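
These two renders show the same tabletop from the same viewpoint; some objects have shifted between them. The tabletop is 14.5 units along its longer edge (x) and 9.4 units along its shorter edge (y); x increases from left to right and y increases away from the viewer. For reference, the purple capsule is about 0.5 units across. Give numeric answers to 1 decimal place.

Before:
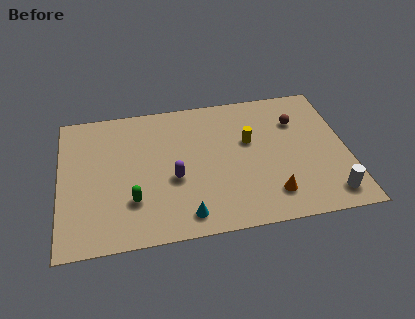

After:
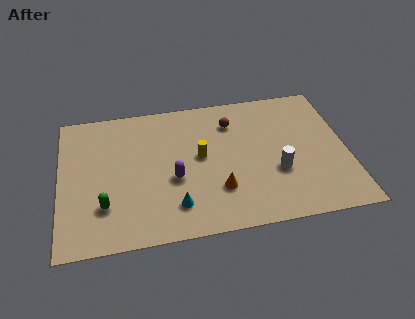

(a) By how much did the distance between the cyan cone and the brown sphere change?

-1.9

Before: roughly 8.0 units apart; after: 6.1. That's 1.9 units closer together.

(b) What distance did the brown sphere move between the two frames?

3.3

The brown sphere was near (12.1, 6.7) before and (8.8, 7.2) after, so it travelled √(3.3² + 0.5²) ≈ 3.3 units.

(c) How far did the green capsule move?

1.4

The green capsule was near (3.6, 2.7) before and (2.2, 2.6) after, so it travelled √(1.4² + 0.1²) ≈ 1.4 units.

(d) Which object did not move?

the purple capsule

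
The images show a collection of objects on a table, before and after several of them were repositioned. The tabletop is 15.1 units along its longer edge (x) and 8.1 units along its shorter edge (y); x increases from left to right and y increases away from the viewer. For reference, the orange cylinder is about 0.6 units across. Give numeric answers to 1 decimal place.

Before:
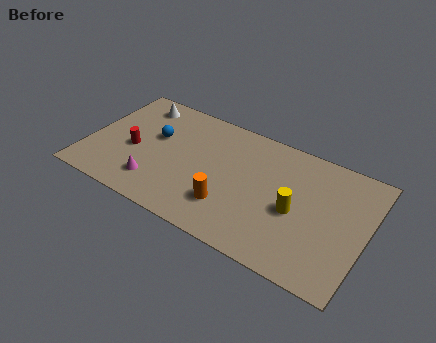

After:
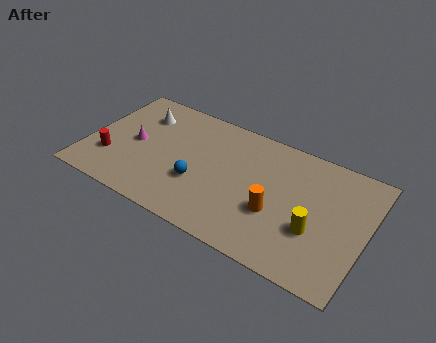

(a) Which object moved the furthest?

the blue sphere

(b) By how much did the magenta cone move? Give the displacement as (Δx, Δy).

(-1.5, 2.2)

From the two frames, the magenta cone sits at roughly (4.0, 1.8) before and (2.5, 4.0) after.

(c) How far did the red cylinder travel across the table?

1.6

The red cylinder moved from about (2.5, 3.5) to (1.4, 2.4), a distance of √(1.1² + 1.1²) ≈ 1.6.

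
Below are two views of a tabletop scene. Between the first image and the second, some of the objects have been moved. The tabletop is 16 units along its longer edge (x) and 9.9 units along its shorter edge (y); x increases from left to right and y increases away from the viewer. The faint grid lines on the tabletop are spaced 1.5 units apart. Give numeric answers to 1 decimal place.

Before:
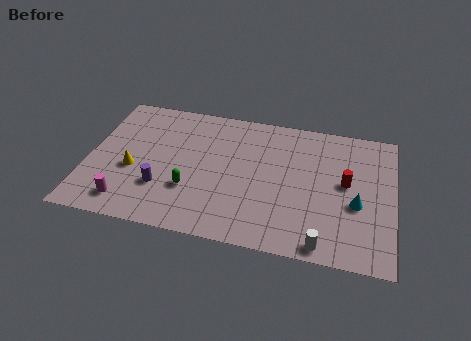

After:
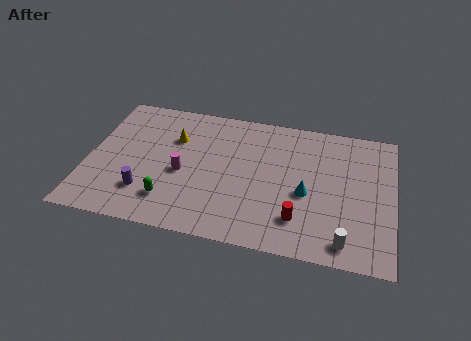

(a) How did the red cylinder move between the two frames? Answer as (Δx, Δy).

(-2.3, -3.1)

From the two frames, the red cylinder sits at roughly (13.5, 5.4) before and (11.2, 2.3) after.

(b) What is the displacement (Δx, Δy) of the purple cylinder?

(-0.8, -0.5)

The purple cylinder was at about (4.0, 3.0) and moved to about (3.2, 2.5).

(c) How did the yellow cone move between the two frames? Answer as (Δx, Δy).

(2.0, 2.8)

From the two frames, the yellow cone sits at roughly (2.4, 4.0) before and (4.4, 6.8) after.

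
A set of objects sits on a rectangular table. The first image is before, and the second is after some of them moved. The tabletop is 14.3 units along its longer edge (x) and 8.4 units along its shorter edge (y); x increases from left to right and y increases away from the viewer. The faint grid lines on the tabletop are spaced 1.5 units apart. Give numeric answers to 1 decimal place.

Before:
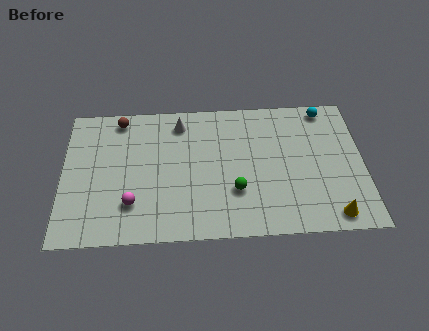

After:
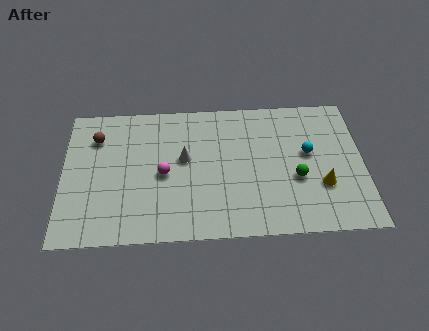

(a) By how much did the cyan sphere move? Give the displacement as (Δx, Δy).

(-0.9, -2.7)

The cyan sphere was at about (12.6, 7.5) and moved to about (11.7, 4.8).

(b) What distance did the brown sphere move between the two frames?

1.6

From (2.7, 7.4) to (1.6, 6.3), the brown sphere covered √(1.1² + 1.1²) ≈ 1.6 units.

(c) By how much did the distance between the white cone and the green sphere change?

+0.5

Before: roughly 5.0 units apart; after: 5.5. That's 0.5 units further apart.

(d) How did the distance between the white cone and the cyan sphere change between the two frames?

-1.1

The distance was about 7.0 in the first image and 5.9 in the second, so they moved 1.1 units closer together.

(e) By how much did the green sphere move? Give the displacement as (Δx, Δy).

(2.9, 0.6)

From the two frames, the green sphere sits at roughly (8.2, 2.7) before and (11.1, 3.3) after.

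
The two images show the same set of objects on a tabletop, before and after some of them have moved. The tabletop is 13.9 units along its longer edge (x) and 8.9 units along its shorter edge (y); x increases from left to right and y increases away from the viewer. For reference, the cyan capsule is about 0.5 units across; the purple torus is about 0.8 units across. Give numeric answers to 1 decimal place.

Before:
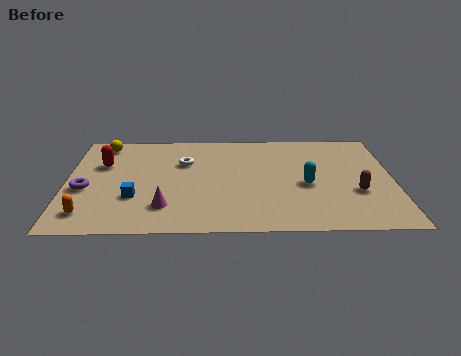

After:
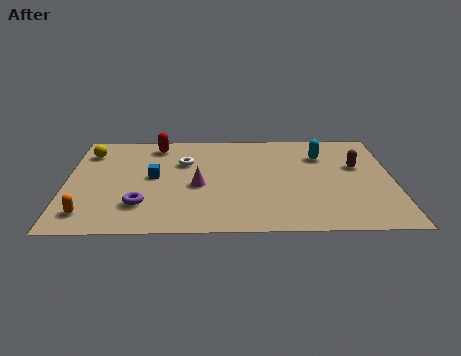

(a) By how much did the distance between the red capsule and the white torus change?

-1.5

Before: roughly 3.5 units apart; after: 2.0. That's 1.5 units closer together.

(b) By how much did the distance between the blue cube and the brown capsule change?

-0.7

Before: roughly 9.4 units apart; after: 8.7. That's 0.7 units closer together.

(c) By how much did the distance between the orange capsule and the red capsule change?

+2.3

The distance was about 4.3 in the first image and 6.6 in the second, so they moved 2.3 units further apart.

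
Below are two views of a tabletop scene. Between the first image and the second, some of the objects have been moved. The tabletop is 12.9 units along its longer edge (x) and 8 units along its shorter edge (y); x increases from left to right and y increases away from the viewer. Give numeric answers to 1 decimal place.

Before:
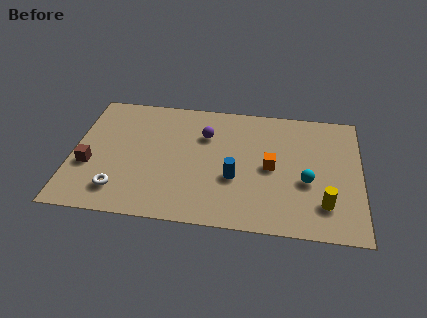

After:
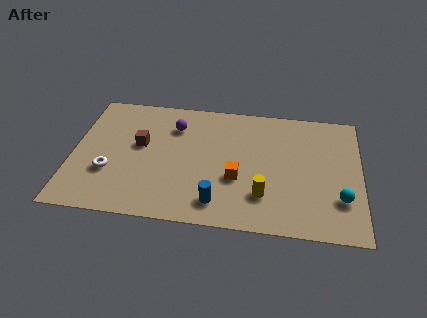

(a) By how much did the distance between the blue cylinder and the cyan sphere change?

+2.3

Before: roughly 3.2 units apart; after: 5.5. That's 2.3 units further apart.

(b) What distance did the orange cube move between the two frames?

1.7

From (8.9, 3.9) to (7.4, 3.0), the orange cube covered √(1.5² + 0.9²) ≈ 1.7 units.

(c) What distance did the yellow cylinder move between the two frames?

2.7

The yellow cylinder moved from about (11.3, 1.9) to (8.6, 2.1), a distance of √(2.7² + 0.2²) ≈ 2.7.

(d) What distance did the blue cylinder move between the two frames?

1.7

The blue cylinder moved from about (7.3, 3.0) to (6.6, 1.4), a distance of √(0.7² + 1.6²) ≈ 1.7.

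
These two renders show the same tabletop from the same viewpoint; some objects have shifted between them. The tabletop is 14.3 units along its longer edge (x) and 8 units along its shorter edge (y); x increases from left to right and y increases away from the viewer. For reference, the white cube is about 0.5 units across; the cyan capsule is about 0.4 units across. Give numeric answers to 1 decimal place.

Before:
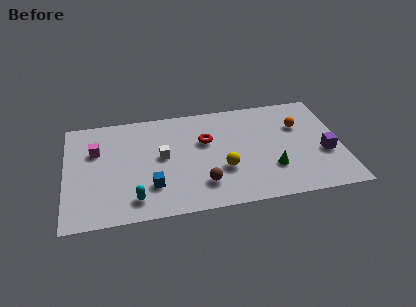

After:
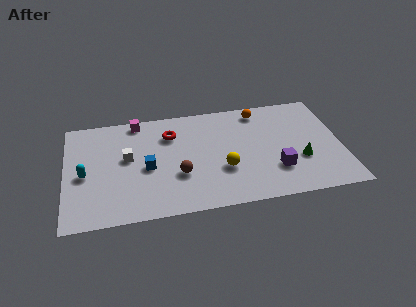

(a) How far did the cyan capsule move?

3.3

From (3.5, 1.4) to (1.0, 3.6), the cyan capsule covered √(2.5² + 2.2²) ≈ 3.3 units.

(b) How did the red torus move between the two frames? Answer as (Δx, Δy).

(-1.8, 0.8)

The red torus was at about (7.3, 5.1) and moved to about (5.5, 5.9).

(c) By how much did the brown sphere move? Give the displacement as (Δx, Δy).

(-1.2, 0.9)

From the two frames, the brown sphere sits at roughly (7.0, 1.9) before and (5.8, 2.8) after.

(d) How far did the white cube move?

1.8

From (5.0, 4.3) to (3.2, 4.5), the white cube covered √(1.8² + 0.2²) ≈ 1.8 units.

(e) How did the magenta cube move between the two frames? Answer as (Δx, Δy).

(2.2, 1.9)

The magenta cube started near (1.6, 5.3) and ended near (3.8, 7.2).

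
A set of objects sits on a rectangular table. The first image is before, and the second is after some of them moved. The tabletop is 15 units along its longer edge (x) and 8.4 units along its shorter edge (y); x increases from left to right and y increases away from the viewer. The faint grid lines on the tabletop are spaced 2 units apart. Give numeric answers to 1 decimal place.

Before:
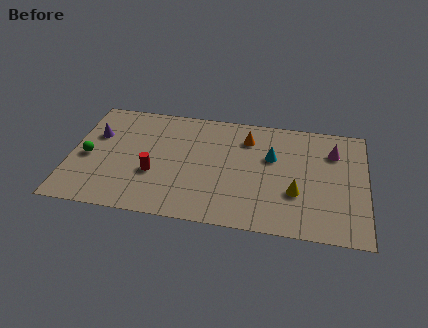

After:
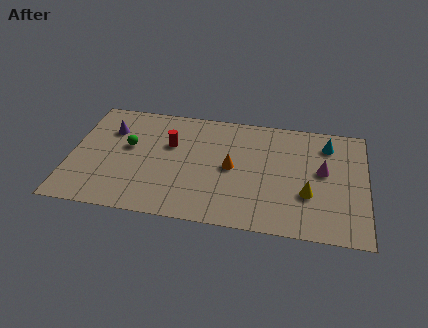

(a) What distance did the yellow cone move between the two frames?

0.6

From (11.5, 2.9) to (12.1, 2.9), the yellow cone covered √(0.6² + 0.0²) ≈ 0.6 units.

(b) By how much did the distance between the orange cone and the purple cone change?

-1.2

The distance was about 7.8 in the first image and 6.6 in the second, so they moved 1.2 units closer together.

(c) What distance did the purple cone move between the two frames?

0.9

The purple cone moved from about (1.2, 5.5) to (1.9, 6.0), a distance of √(0.7² + 0.5²) ≈ 0.9.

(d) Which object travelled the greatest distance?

the cyan cone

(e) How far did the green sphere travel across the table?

2.3

The green sphere was near (0.9, 3.8) before and (2.9, 4.9) after, so it travelled √(2.0² + 1.1²) ≈ 2.3 units.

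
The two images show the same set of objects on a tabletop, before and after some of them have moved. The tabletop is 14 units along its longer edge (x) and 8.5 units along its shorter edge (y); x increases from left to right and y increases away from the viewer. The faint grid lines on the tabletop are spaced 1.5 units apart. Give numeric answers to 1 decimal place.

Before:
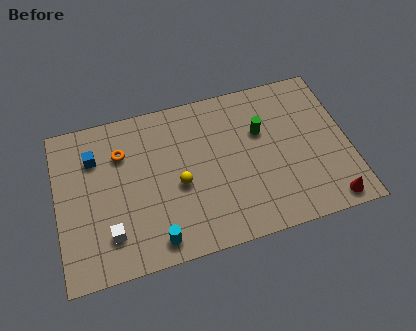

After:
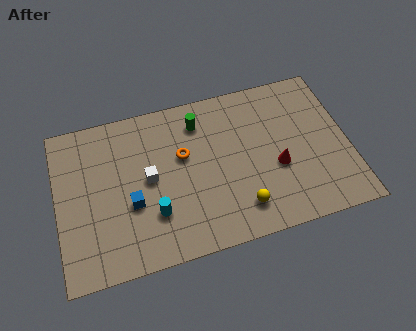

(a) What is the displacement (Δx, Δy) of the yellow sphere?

(2.8, -2.0)

The yellow sphere started near (5.8, 3.7) and ended near (8.6, 1.7).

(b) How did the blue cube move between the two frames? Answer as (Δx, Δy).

(1.6, -2.9)

From the two frames, the blue cube sits at roughly (1.9, 6.2) before and (3.5, 3.3) after.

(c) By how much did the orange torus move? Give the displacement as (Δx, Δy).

(2.9, -0.9)

The orange torus was at about (3.2, 6.1) and moved to about (6.1, 5.2).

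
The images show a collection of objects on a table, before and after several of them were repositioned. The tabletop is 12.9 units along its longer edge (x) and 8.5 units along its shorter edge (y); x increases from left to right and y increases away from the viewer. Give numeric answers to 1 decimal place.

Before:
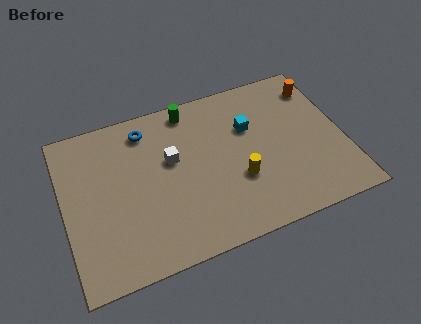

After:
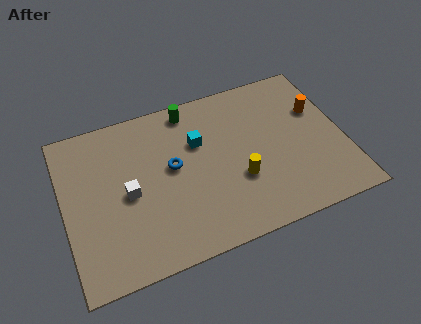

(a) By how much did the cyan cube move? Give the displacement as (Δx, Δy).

(-2.4, 0.0)

The cyan cube started near (8.7, 5.6) and ended near (6.3, 5.6).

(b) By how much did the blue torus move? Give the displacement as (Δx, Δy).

(1.0, -2.4)

From the two frames, the blue torus sits at roughly (4.0, 7.1) before and (5.0, 4.7) after.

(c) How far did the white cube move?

2.4

The white cube moved from about (5.0, 5.1) to (2.9, 4.0), a distance of √(2.1² + 1.1²) ≈ 2.4.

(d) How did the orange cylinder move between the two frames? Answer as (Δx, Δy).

(-0.2, -1.3)

The orange cylinder started near (12.1, 6.8) and ended near (11.9, 5.5).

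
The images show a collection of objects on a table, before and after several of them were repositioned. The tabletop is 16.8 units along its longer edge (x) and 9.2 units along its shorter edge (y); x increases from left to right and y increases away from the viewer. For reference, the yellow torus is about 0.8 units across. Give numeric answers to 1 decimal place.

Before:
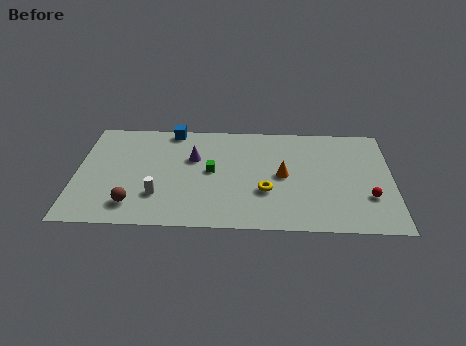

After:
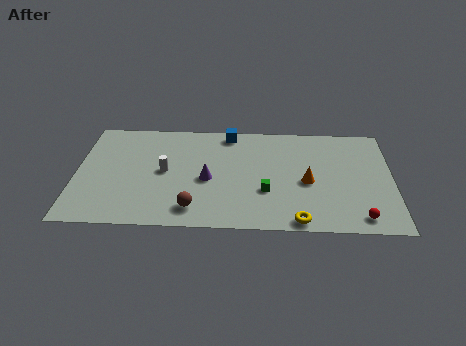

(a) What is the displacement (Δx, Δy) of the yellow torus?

(1.7, -2.4)

From the two frames, the yellow torus sits at roughly (10.1, 3.2) before and (11.8, 0.8) after.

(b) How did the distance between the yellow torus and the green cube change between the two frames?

-0.4

Before: roughly 3.3 units apart; after: 2.9. That's 0.4 units closer together.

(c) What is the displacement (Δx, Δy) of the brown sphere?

(3.2, -0.2)

From the two frames, the brown sphere sits at roughly (3.1, 1.8) before and (6.3, 1.6) after.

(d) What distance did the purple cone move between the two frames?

2.0

From (6.2, 5.9) to (7.0, 4.1), the purple cone covered √(0.8² + 1.8²) ≈ 2.0 units.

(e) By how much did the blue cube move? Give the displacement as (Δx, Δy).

(3.1, -0.2)

The blue cube started near (5.0, 8.4) and ended near (8.1, 8.2).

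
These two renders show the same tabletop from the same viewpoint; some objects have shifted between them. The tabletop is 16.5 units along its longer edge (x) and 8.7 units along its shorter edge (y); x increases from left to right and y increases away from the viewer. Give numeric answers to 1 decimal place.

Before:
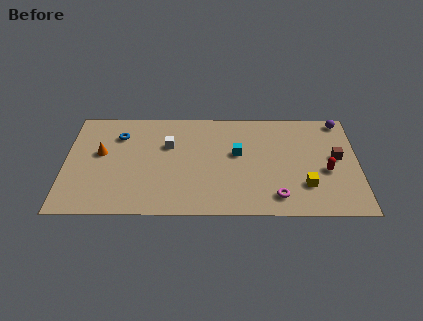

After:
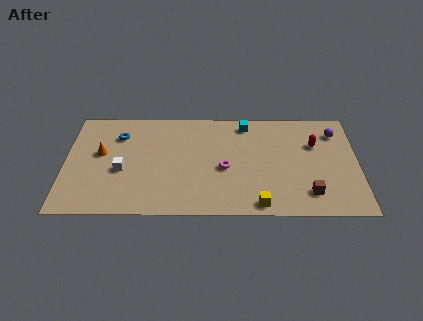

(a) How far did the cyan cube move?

2.5

The cyan cube was near (9.7, 5.0) before and (10.2, 7.5) after, so it travelled √(0.5² + 2.5²) ≈ 2.5 units.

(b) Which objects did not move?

the orange cone and the blue torus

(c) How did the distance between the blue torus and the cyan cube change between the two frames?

+0.4

Before: roughly 6.9 units apart; after: 7.3. That's 0.4 units further apart.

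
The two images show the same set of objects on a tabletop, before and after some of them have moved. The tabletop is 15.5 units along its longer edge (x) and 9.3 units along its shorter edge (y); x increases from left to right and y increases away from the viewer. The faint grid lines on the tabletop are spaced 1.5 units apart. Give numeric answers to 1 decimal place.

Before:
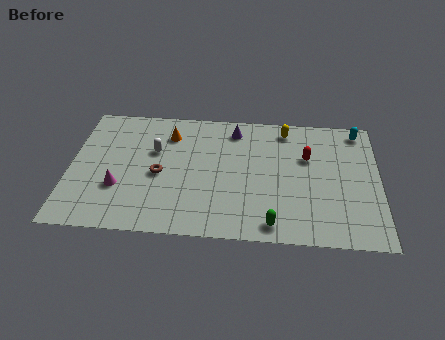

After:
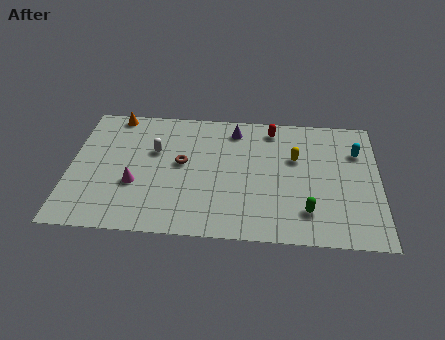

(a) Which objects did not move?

the purple cone and the white capsule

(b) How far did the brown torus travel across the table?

1.4

The brown torus moved from about (4.5, 4.2) to (5.6, 5.1), a distance of √(1.1² + 0.9²) ≈ 1.4.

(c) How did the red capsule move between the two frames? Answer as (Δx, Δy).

(-1.8, 2.0)

From the two frames, the red capsule sits at roughly (11.9, 6.0) before and (10.1, 8.0) after.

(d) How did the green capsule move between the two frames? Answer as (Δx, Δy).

(1.7, 1.0)

From the two frames, the green capsule sits at roughly (10.2, 1.1) before and (11.9, 2.1) after.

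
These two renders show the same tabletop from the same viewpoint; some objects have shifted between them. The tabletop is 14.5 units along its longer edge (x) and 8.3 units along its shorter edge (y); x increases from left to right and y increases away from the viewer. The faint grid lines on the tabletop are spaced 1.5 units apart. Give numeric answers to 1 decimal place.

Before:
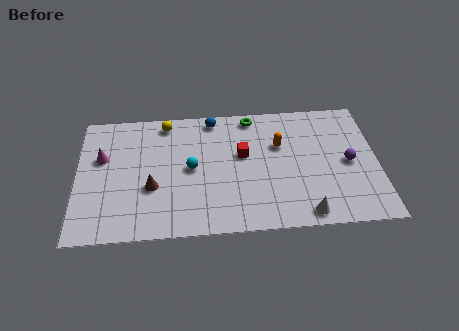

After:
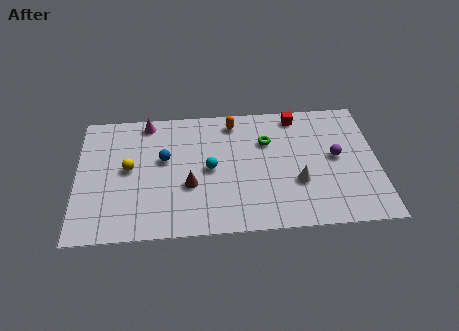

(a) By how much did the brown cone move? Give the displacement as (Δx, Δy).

(1.8, 0.0)

The brown cone was at about (3.6, 3.1) and moved to about (5.4, 3.1).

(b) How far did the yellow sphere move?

3.4

From (4.3, 7.3) to (2.5, 4.4), the yellow sphere covered √(1.8² + 2.9²) ≈ 3.4 units.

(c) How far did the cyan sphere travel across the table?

0.9

From (5.5, 4.2) to (6.4, 4.1), the cyan sphere covered √(0.9² + 0.1²) ≈ 0.9 units.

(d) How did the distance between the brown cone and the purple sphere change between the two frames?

-2.3

Before: roughly 9.5 units apart; after: 7.2. That's 2.3 units closer together.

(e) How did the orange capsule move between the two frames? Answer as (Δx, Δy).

(-2.2, 1.7)

From the two frames, the orange capsule sits at roughly (9.8, 5.4) before and (7.6, 7.1) after.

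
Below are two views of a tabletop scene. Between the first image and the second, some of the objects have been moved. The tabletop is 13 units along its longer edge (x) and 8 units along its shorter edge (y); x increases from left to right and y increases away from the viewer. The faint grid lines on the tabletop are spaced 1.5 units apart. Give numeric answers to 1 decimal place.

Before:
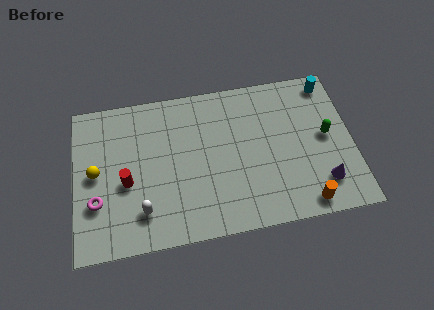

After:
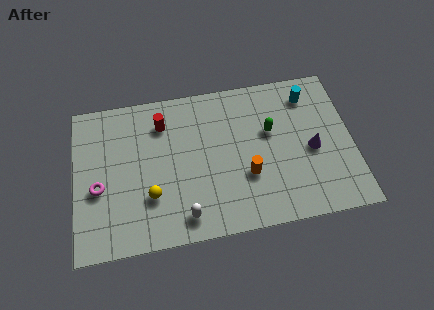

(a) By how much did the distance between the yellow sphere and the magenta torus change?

+1.0

The distance was about 1.5 in the first image and 2.5 in the second, so they moved 1.0 units further apart.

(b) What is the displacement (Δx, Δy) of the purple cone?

(-0.4, 1.8)

The purple cone was at about (11.5, 1.8) and moved to about (11.1, 3.6).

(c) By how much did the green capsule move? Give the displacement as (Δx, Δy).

(-2.6, 0.7)

The green capsule was at about (11.8, 4.2) and moved to about (9.2, 4.9).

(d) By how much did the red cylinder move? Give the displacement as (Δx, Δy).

(1.8, 2.8)

The red cylinder started near (2.4, 3.4) and ended near (4.2, 6.2).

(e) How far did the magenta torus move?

0.7

The magenta torus was near (1.0, 2.6) before and (1.1, 3.3) after, so it travelled √(0.1² + 0.7²) ≈ 0.7 units.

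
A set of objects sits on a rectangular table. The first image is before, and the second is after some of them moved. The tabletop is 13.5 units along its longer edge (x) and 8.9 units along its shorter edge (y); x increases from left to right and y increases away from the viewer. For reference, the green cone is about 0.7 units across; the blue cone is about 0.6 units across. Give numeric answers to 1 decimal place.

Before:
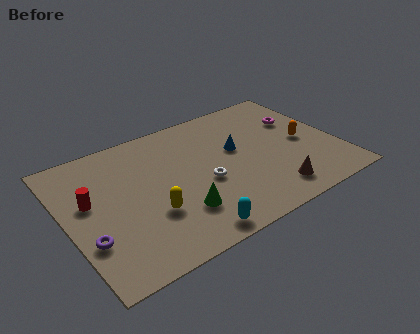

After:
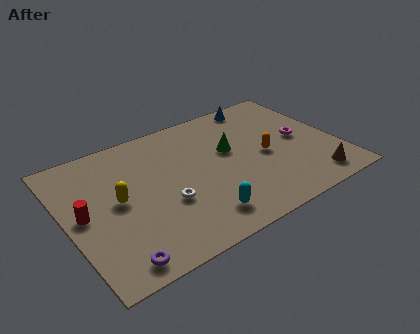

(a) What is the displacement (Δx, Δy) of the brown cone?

(2.1, -0.2)

The brown cone started near (9.7, 1.5) and ended near (11.8, 1.3).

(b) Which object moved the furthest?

the green cone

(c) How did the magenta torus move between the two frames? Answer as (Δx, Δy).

(-0.2, -1.4)

The magenta torus started near (12.0, 5.9) and ended near (11.8, 4.5).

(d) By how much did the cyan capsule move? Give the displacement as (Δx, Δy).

(0.7, 0.7)

The cyan capsule started near (5.4, 0.9) and ended near (6.1, 1.6).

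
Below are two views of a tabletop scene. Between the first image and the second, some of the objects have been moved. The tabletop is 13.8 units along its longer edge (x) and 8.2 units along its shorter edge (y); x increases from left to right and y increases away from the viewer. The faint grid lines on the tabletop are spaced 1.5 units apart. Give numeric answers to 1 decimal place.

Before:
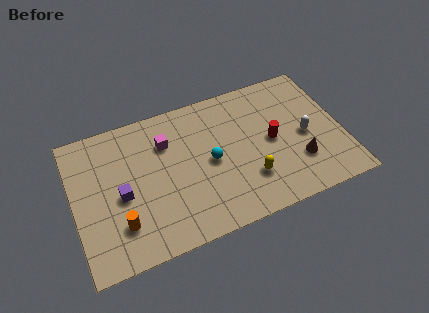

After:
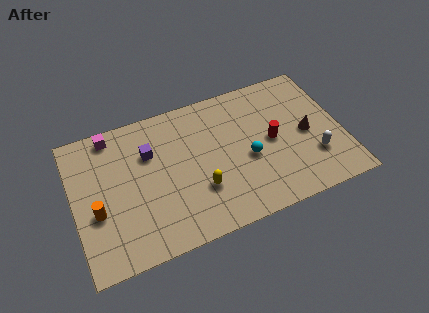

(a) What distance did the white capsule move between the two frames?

1.4

The white capsule was near (11.9, 3.8) before and (12.2, 2.4) after, so it travelled √(0.3² + 1.4²) ≈ 1.4 units.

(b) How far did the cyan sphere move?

2.0

From (7.0, 4.0) to (8.9, 3.5), the cyan sphere covered √(1.9² + 0.5²) ≈ 2.0 units.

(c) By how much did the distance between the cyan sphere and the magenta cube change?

+4.9

Before: roughly 2.8 units apart; after: 7.7. That's 4.9 units further apart.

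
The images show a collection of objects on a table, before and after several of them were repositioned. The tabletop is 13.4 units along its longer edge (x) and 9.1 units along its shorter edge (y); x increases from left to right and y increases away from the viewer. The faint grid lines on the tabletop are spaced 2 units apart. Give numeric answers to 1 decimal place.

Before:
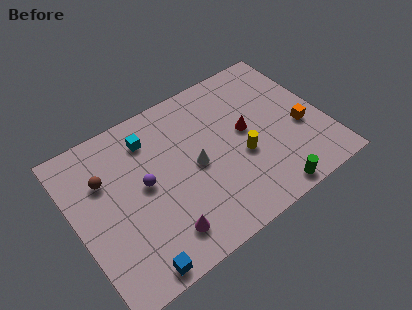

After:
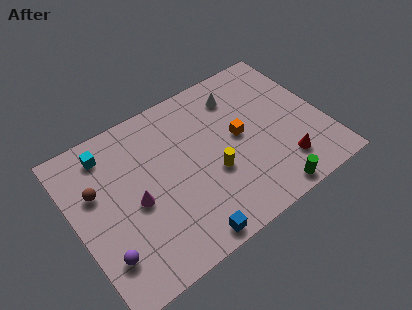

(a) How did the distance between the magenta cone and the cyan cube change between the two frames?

-1.9

The distance was about 5.5 in the first image and 3.6 in the second, so they moved 1.9 units closer together.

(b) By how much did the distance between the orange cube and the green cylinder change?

+0.4

They were about 3.7 units apart before and 4.1 after — 0.4 units further apart.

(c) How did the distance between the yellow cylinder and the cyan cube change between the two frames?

+0.8

The distance was about 5.7 in the first image and 6.5 in the second, so they moved 0.8 units further apart.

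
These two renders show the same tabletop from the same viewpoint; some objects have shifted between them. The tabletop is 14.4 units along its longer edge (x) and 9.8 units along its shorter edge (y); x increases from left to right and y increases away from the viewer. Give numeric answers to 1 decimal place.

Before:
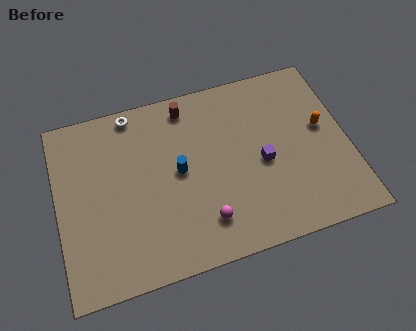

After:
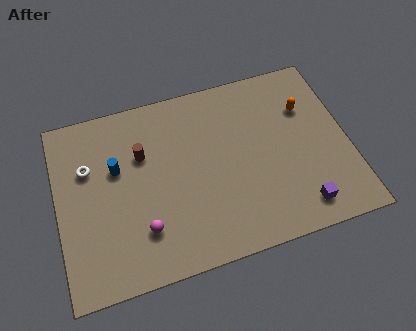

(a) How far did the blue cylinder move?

3.2

The blue cylinder was near (6.0, 5.1) before and (3.0, 6.1) after, so it travelled √(3.0² + 1.0²) ≈ 3.2 units.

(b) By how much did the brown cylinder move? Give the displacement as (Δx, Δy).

(-2.4, -2.0)

The brown cylinder started near (6.7, 8.5) and ended near (4.3, 6.5).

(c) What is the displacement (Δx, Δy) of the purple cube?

(1.6, -2.9)

The purple cube started near (10.1, 4.4) and ended near (11.7, 1.5).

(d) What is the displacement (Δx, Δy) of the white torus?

(-2.4, -2.4)

The white torus started near (4.0, 8.9) and ended near (1.6, 6.5).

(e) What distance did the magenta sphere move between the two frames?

3.0

From (7.0, 2.1) to (4.0, 2.5), the magenta sphere covered √(3.0² + 0.4²) ≈ 3.0 units.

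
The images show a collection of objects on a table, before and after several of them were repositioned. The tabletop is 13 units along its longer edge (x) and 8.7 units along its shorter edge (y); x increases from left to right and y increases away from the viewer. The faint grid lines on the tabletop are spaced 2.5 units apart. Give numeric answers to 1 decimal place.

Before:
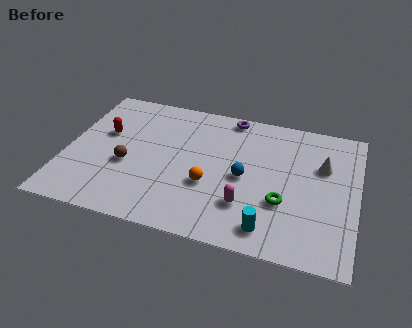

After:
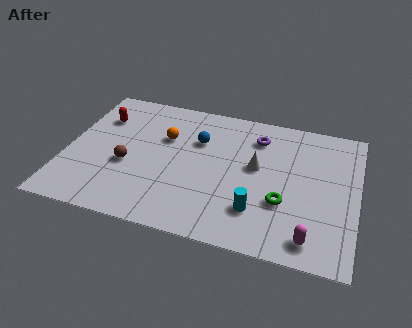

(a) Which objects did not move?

the green torus and the brown sphere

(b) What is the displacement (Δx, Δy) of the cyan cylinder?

(-0.6, 0.9)

The cyan cylinder was at about (9.3, 1.3) and moved to about (8.7, 2.2).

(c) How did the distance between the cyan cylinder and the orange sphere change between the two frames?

+2.2

They were about 3.4 units apart before and 5.6 after — 2.2 units further apart.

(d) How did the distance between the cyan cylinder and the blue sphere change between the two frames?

+1.6

The distance was about 3.1 in the first image and 4.7 in the second, so they moved 1.6 units further apart.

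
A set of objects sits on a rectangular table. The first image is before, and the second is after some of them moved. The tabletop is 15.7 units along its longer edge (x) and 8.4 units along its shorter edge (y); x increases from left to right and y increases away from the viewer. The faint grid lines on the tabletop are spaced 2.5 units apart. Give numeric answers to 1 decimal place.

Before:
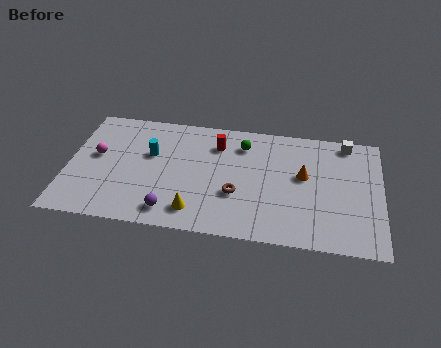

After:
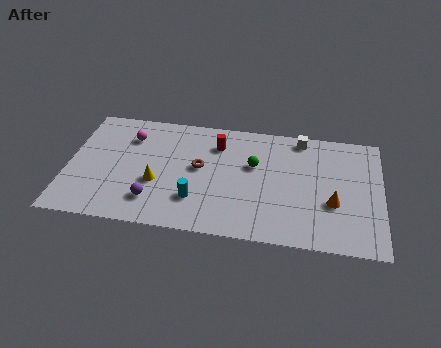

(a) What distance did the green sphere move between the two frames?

1.5

From (8.7, 6.6) to (9.3, 5.2), the green sphere covered √(0.6² + 1.4²) ≈ 1.5 units.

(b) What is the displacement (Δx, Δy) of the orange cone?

(1.5, -1.7)

The orange cone started near (11.8, 4.8) and ended near (13.3, 3.1).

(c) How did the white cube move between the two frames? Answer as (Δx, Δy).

(-2.3, 0.0)

The white cube was at about (13.9, 7.5) and moved to about (11.6, 7.5).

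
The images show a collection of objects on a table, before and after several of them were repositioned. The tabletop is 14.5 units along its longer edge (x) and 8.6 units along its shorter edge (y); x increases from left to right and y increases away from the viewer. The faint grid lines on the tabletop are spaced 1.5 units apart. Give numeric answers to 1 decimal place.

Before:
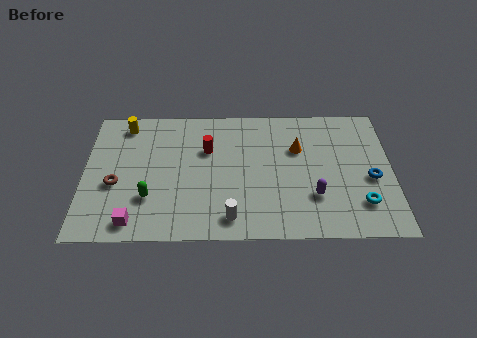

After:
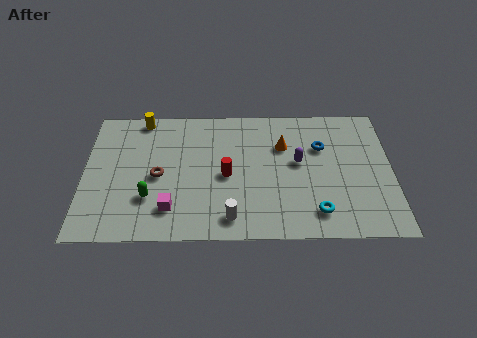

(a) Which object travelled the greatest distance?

the blue torus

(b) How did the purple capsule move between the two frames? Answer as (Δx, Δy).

(-0.7, 2.2)

The purple capsule started near (10.8, 2.6) and ended near (10.1, 4.8).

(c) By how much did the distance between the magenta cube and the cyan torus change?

-3.8

Before: roughly 10.6 units apart; after: 6.8. That's 3.8 units closer together.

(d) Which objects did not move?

the green capsule and the white cylinder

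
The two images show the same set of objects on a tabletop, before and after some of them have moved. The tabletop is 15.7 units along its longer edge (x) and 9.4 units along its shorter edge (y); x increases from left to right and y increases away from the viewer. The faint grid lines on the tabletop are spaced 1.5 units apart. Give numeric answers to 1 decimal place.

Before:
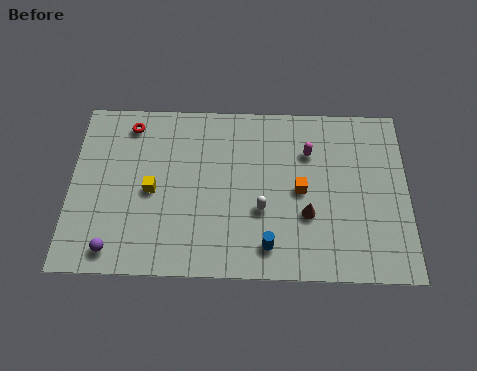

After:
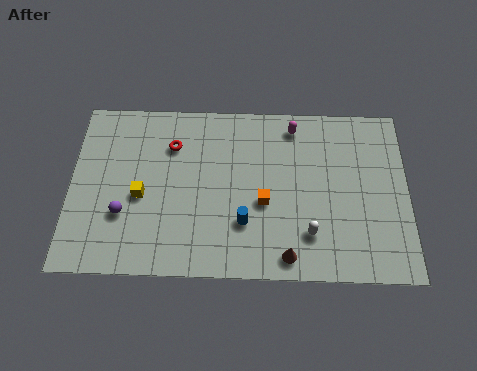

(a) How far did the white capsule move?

2.5

From (8.9, 3.5) to (11.1, 2.3), the white capsule covered √(2.2² + 1.2²) ≈ 2.5 units.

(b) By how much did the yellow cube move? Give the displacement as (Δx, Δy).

(-0.5, -0.3)

The yellow cube started near (3.8, 4.4) and ended near (3.3, 4.1).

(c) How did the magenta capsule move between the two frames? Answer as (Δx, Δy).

(-0.7, 1.4)

From the two frames, the magenta capsule sits at roughly (11.1, 6.7) before and (10.4, 8.1) after.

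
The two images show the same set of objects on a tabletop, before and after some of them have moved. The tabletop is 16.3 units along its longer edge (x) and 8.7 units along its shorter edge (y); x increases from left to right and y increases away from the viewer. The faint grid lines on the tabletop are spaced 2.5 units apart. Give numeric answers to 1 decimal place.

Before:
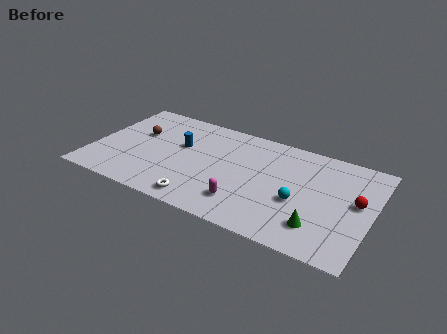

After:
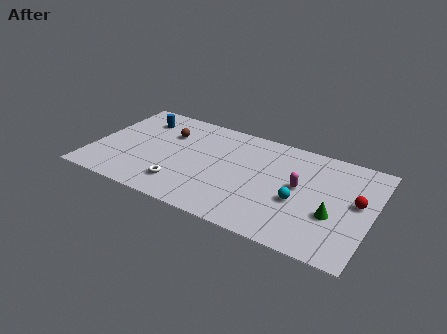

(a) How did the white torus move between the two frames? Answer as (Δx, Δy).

(-1.3, 0.8)

The white torus started near (6.8, 1.1) and ended near (5.5, 1.9).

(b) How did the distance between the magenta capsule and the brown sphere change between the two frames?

+0.5

The distance was about 7.6 in the first image and 8.1 in the second, so they moved 0.5 units further apart.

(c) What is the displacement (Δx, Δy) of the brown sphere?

(1.7, 0.7)

The brown sphere started near (2.4, 5.4) and ended near (4.1, 6.1).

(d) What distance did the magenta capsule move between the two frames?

4.0

The magenta capsule was near (9.2, 2.0) before and (12.1, 4.7) after, so it travelled √(2.9² + 2.7²) ≈ 4.0 units.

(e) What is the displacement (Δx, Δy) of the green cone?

(0.7, 1.2)

The green cone started near (13.5, 2.0) and ended near (14.2, 3.2).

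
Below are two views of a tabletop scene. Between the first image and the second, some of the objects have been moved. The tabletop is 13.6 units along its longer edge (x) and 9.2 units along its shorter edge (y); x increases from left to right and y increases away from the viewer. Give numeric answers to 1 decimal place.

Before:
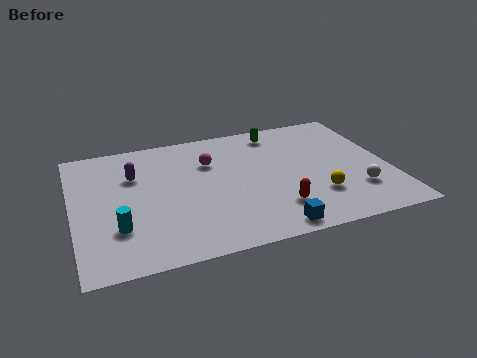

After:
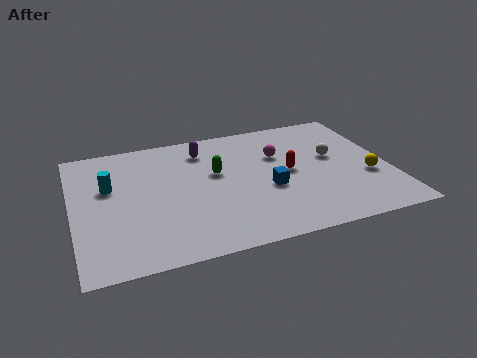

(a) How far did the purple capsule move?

3.3

The purple capsule was near (2.7, 6.3) before and (5.8, 7.4) after, so it travelled √(3.1² + 1.1²) ≈ 3.3 units.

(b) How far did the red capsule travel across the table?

2.6

The red capsule moved from about (8.5, 2.2) to (9.3, 4.7), a distance of √(0.8² + 2.5²) ≈ 2.6.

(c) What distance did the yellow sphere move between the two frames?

2.4

The yellow sphere was near (10.3, 2.6) before and (12.6, 3.4) after, so it travelled √(2.3² + 0.8²) ≈ 2.4 units.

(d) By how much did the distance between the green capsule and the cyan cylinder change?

-4.4

They were about 9.0 units apart before and 4.6 after — 4.4 units closer together.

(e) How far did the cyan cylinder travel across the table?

3.0

From (1.8, 2.7) to (1.6, 5.7), the cyan cylinder covered √(0.2² + 3.0²) ≈ 3.0 units.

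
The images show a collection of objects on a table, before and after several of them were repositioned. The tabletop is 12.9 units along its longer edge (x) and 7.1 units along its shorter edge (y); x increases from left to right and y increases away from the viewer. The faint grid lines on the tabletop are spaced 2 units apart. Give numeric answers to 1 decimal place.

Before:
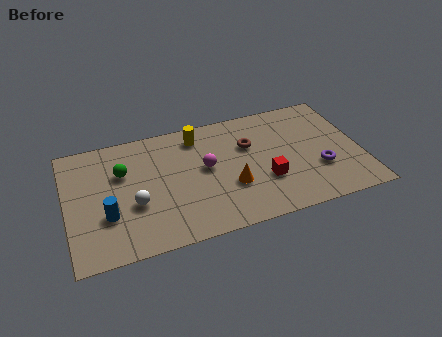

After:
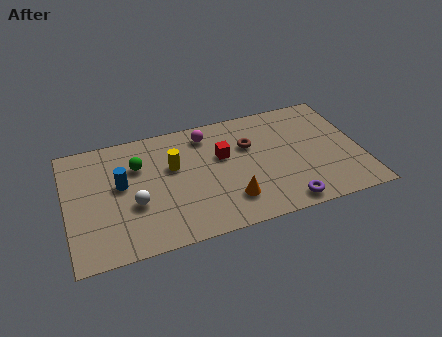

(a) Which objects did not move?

the brown torus and the white sphere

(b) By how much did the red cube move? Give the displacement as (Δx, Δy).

(-1.7, 2.0)

From the two frames, the red cube sits at roughly (8.6, 2.4) before and (6.9, 4.4) after.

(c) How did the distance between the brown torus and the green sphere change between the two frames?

-0.7

The distance was about 5.6 in the first image and 4.9 in the second, so they moved 0.7 units closer together.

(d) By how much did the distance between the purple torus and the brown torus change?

+0.4

They were about 3.7 units apart before and 4.1 after — 0.4 units further apart.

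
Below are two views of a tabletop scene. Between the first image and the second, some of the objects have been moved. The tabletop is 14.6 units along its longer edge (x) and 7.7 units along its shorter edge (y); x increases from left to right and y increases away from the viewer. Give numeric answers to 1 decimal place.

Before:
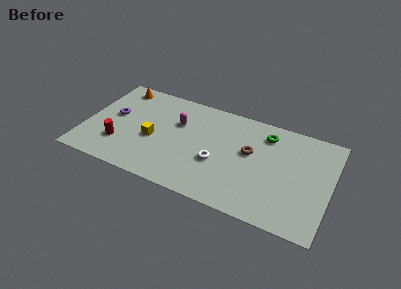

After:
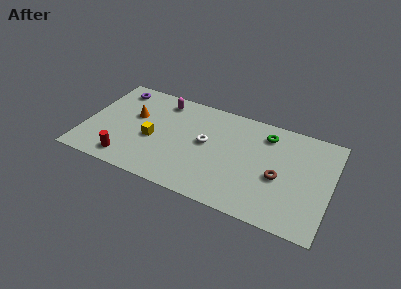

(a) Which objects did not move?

the green torus and the yellow cube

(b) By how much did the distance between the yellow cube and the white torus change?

-0.7

The distance was about 3.9 in the first image and 3.2 in the second, so they moved 0.7 units closer together.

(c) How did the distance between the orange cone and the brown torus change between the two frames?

+0.4

They were about 8.5 units apart before and 8.9 after — 0.4 units further apart.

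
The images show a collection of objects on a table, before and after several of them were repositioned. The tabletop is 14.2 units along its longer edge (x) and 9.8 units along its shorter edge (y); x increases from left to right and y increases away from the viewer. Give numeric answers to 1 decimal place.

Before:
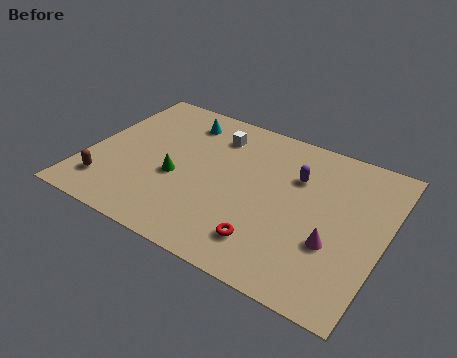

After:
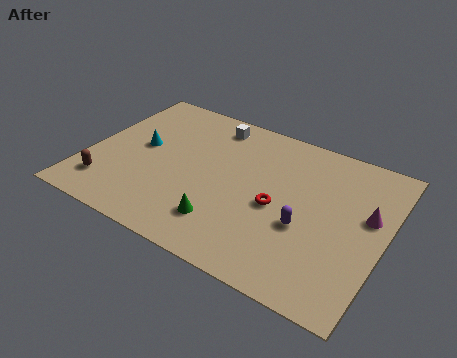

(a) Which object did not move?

the brown capsule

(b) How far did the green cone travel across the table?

3.2

From (4.4, 4.0) to (7.0, 2.2), the green cone covered √(2.6² + 1.8²) ≈ 3.2 units.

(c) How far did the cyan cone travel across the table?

3.1

The cyan cone was near (4.0, 8.0) before and (2.4, 5.3) after, so it travelled √(1.6² + 2.7²) ≈ 3.1 units.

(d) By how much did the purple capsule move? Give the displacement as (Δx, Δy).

(0.8, -2.9)

The purple capsule was at about (9.8, 6.7) and moved to about (10.6, 3.8).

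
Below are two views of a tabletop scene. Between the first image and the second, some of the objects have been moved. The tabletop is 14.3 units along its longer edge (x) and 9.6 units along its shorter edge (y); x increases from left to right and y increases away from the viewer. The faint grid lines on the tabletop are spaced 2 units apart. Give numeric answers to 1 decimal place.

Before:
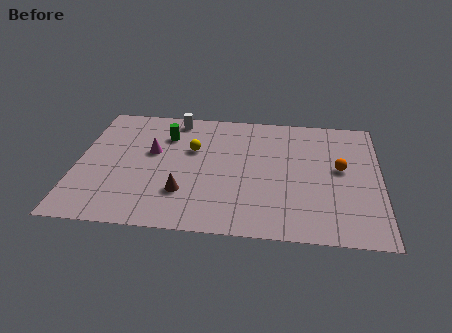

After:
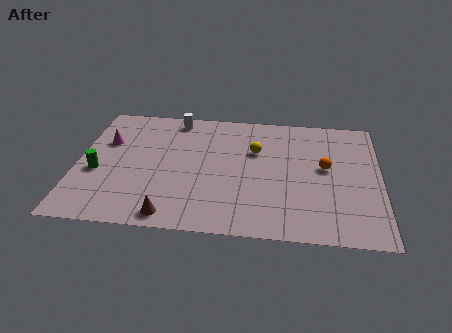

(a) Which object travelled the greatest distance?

the green cylinder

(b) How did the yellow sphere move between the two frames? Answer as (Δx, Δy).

(3.0, 0.2)

The yellow sphere started near (5.4, 6.1) and ended near (8.4, 6.3).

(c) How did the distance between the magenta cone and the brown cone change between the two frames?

+2.8

Before: roughly 3.4 units apart; after: 6.2. That's 2.8 units further apart.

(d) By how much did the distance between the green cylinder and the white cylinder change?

+4.3

Before: roughly 1.5 units apart; after: 5.8. That's 4.3 units further apart.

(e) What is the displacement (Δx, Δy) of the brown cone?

(-0.5, -1.7)

The brown cone was at about (5.1, 2.7) and moved to about (4.6, 1.0).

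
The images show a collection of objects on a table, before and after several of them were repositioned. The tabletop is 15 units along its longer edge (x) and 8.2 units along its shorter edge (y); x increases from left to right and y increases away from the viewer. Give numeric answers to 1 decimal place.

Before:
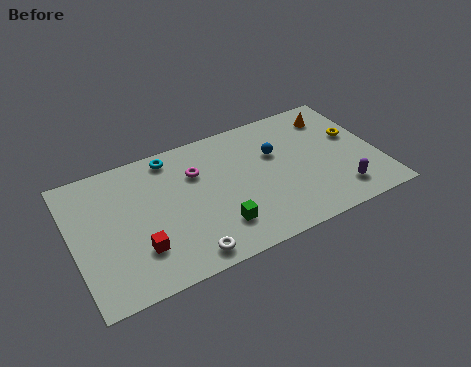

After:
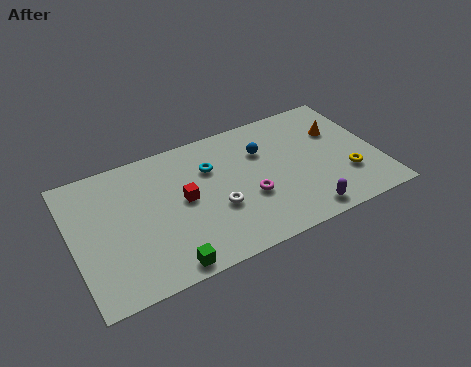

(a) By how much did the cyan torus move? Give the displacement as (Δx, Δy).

(1.8, -1.5)

From the two frames, the cyan torus sits at roughly (5.1, 7.2) before and (6.9, 5.7) after.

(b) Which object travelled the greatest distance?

the magenta torus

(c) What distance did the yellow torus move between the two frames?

2.5

The yellow torus was near (14.0, 4.9) before and (13.3, 2.5) after, so it travelled √(0.7² + 2.4²) ≈ 2.5 units.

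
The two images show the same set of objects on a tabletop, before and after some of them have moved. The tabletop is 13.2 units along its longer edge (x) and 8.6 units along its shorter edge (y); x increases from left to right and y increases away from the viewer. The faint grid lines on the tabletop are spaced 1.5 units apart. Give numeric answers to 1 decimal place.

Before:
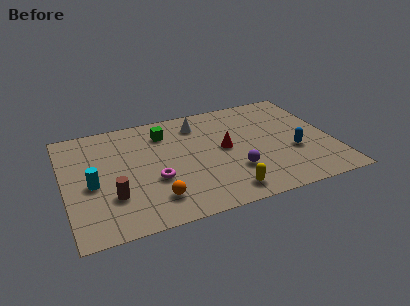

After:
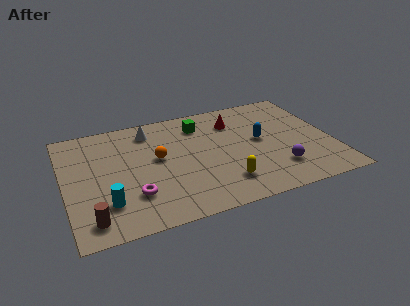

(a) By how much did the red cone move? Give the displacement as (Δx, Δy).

(0.7, 2.0)

The red cone started near (7.9, 4.5) and ended near (8.6, 6.5).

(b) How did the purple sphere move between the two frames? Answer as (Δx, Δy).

(2.1, -0.5)

From the two frames, the purple sphere sits at roughly (8.2, 2.6) before and (10.3, 2.1) after.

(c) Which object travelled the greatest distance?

the orange sphere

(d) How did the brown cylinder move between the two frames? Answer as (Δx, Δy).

(-1.1, -1.3)

The brown cylinder started near (2.2, 2.6) and ended near (1.1, 1.3).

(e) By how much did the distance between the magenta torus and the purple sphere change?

+3.2

Before: roughly 3.9 units apart; after: 7.1. That's 3.2 units further apart.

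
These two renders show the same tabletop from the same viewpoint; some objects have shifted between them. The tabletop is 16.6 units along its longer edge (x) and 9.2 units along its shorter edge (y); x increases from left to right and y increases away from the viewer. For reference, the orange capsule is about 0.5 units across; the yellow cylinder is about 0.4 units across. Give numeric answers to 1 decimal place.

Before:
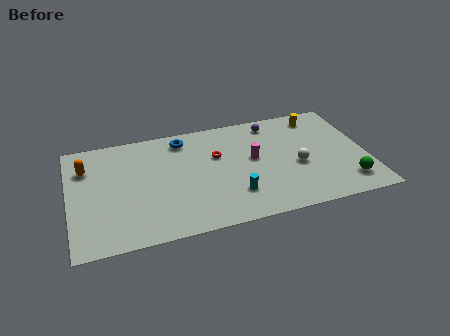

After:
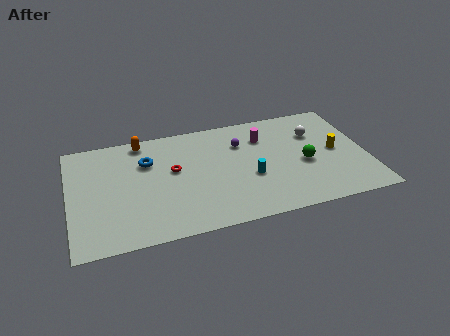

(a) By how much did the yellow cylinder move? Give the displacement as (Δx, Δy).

(0.7, -3.2)

The yellow cylinder was at about (14.2, 7.8) and moved to about (14.9, 4.6).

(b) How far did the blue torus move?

2.5

The blue torus moved from about (6.5, 7.8) to (4.4, 6.4), a distance of √(2.1² + 1.4²) ≈ 2.5.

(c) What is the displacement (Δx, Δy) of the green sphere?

(-2.2, 2.2)

The green sphere was at about (15.3, 1.8) and moved to about (13.1, 4.0).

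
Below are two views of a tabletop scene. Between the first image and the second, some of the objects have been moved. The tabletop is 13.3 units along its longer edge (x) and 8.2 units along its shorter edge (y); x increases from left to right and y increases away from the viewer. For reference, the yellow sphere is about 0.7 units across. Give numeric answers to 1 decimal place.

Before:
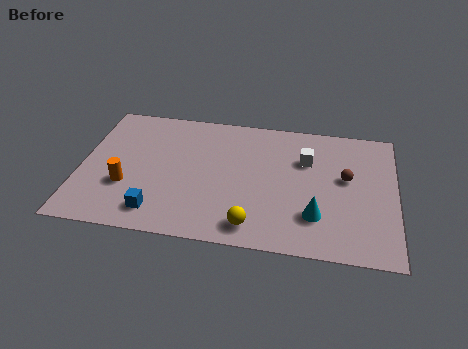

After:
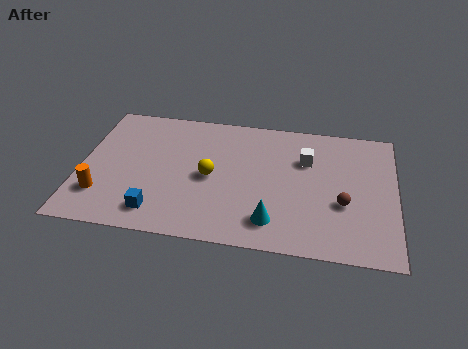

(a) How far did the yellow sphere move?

3.3

From (7.4, 1.2) to (5.5, 3.9), the yellow sphere covered √(1.9² + 2.7²) ≈ 3.3 units.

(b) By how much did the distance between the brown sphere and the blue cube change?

-0.6

They were about 8.5 units apart before and 7.9 after — 0.6 units closer together.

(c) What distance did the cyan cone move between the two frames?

1.9

The cyan cone moved from about (10.0, 2.2) to (8.2, 1.6), a distance of √(1.8² + 0.6²) ≈ 1.9.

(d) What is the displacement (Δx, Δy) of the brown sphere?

(-0.1, -1.6)

The brown sphere started near (11.2, 4.7) and ended near (11.1, 3.1).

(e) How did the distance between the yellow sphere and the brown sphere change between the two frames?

+0.5

They were about 5.2 units apart before and 5.7 after — 0.5 units further apart.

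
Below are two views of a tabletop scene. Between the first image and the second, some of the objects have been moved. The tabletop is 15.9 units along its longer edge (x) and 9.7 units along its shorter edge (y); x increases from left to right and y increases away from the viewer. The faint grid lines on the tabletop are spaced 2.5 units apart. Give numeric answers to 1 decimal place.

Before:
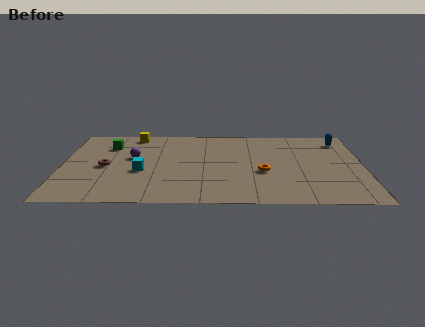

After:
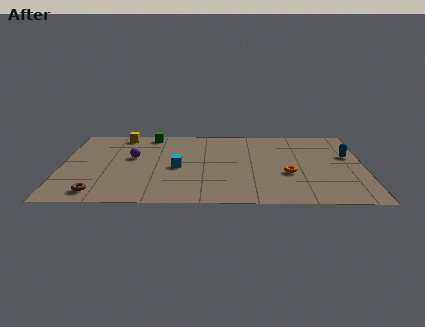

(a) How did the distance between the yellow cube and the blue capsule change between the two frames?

+1.2

They were about 11.1 units apart before and 12.3 after — 1.2 units further apart.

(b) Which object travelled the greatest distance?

the brown torus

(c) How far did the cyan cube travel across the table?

2.0

The cyan cube moved from about (4.2, 3.9) to (6.1, 4.4), a distance of √(1.9² + 0.5²) ≈ 2.0.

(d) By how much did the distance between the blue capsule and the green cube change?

-1.6

They were about 12.4 units apart before and 10.8 after — 1.6 units closer together.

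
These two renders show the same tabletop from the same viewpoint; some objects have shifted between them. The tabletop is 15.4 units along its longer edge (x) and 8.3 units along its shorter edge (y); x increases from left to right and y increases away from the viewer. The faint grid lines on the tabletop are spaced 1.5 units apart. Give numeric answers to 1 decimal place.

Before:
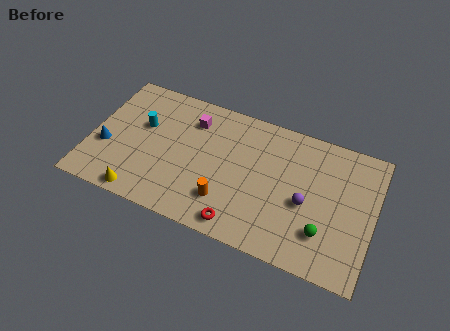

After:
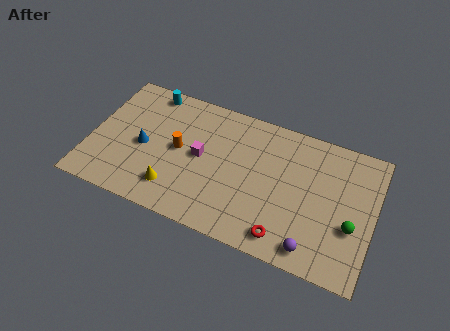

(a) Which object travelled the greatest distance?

the orange cylinder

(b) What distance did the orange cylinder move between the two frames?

3.6

The orange cylinder was near (7.6, 2.1) before and (4.8, 4.3) after, so it travelled √(2.8² + 2.2²) ≈ 3.6 units.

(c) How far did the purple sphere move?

2.6

The purple sphere moved from about (11.8, 3.6) to (12.4, 1.1), a distance of √(0.6² + 2.5²) ≈ 2.6.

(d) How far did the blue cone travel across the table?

2.1

The blue cone was near (0.9, 3.1) before and (2.9, 3.8) after, so it travelled √(2.0² + 0.7²) ≈ 2.1 units.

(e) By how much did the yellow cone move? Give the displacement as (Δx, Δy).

(1.7, 1.0)

From the two frames, the yellow cone sits at roughly (3.1, 0.8) before and (4.8, 1.8) after.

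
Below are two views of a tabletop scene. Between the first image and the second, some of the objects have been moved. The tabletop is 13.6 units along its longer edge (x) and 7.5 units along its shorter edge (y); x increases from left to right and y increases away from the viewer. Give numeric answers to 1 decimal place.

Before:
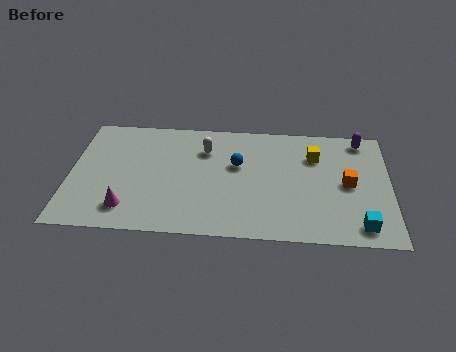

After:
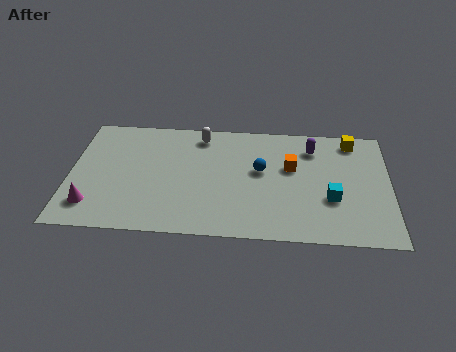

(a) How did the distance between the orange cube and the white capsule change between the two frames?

-2.1

The distance was about 6.4 in the first image and 4.3 in the second, so they moved 2.1 units closer together.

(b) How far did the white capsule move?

0.9

From (5.7, 5.5) to (5.5, 6.4), the white capsule covered √(0.2² + 0.9²) ≈ 0.9 units.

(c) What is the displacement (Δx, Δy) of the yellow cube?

(1.6, 1.1)

From the two frames, the yellow cube sits at roughly (10.4, 5.4) before and (12.0, 6.5) after.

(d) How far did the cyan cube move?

2.0

The cyan cube was near (12.3, 1.1) before and (11.1, 2.7) after, so it travelled √(1.2² + 1.6²) ≈ 2.0 units.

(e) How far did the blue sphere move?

1.0

The blue sphere was near (7.1, 4.6) before and (8.1, 4.3) after, so it travelled √(1.0² + 0.3²) ≈ 1.0 units.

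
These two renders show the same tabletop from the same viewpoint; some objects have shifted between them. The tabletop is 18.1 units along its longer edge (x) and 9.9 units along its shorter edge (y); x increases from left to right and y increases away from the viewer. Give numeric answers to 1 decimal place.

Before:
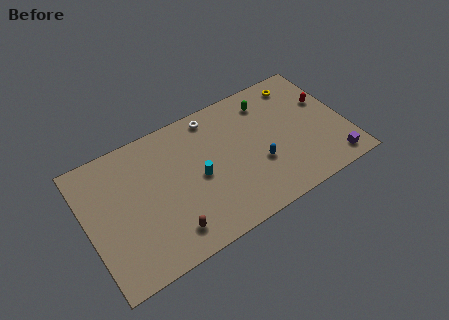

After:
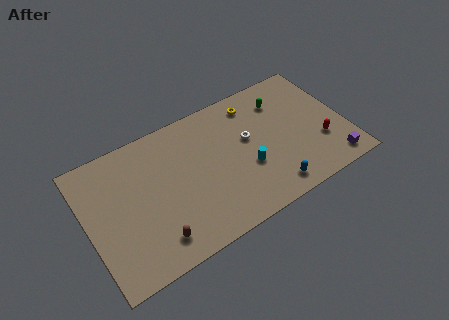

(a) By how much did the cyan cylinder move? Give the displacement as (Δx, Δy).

(3.3, -1.0)

The cyan cylinder started near (7.7, 4.7) and ended near (11.0, 3.7).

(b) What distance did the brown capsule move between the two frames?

1.0

The brown capsule moved from about (5.2, 1.8) to (4.2, 1.8), a distance of √(1.0² + 0.0²) ≈ 1.0.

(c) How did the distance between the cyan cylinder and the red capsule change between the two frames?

-4.2

The distance was about 9.4 in the first image and 5.2 in the second, so they moved 4.2 units closer together.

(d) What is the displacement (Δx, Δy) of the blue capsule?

(0.5, -2.2)

From the two frames, the blue capsule sits at roughly (11.8, 3.6) before and (12.3, 1.4) after.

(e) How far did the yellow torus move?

3.3

From (15.5, 8.4) to (12.2, 8.3), the yellow torus covered √(3.3² + 0.1²) ≈ 3.3 units.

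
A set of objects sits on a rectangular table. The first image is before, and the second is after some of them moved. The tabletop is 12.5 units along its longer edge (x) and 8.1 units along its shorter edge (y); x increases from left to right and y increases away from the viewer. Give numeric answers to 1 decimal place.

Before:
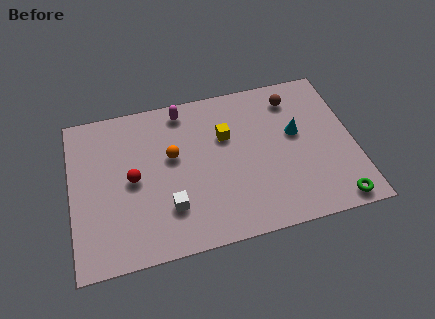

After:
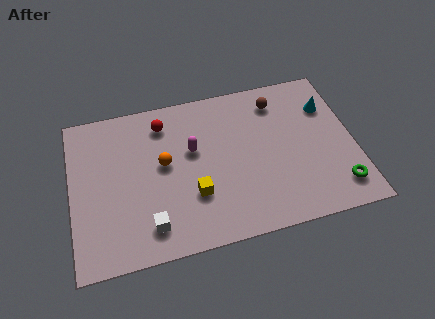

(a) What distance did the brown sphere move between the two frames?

0.7

The brown sphere moved from about (10.0, 6.6) to (9.3, 6.6), a distance of √(0.7² + 0.0²) ≈ 0.7.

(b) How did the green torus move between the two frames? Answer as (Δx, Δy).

(0.2, 0.7)

The green torus started near (11.4, 0.8) and ended near (11.6, 1.5).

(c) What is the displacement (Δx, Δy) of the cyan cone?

(1.5, 1.1)

The cyan cone started near (10.0, 4.7) and ended near (11.5, 5.8).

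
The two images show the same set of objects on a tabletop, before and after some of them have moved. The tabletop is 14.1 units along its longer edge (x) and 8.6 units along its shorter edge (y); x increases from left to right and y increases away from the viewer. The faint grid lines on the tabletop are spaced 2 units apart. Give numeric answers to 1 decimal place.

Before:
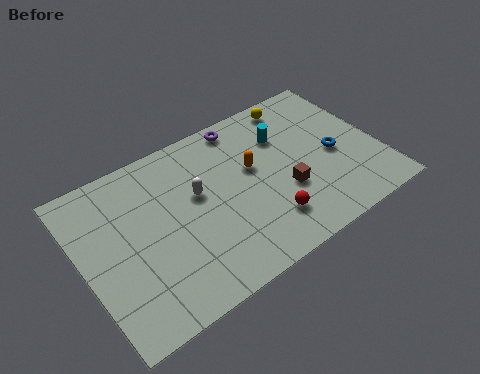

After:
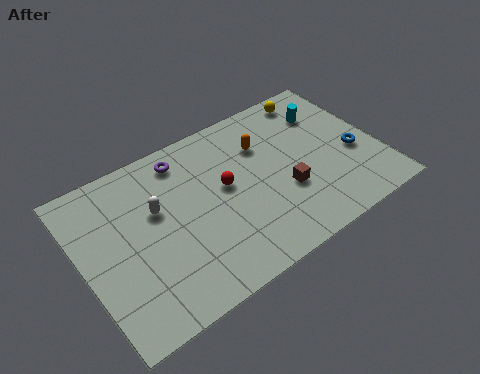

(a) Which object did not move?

the brown cube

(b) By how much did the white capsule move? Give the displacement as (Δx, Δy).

(-1.9, 0.2)

The white capsule started near (5.5, 5.1) and ended near (3.6, 5.3).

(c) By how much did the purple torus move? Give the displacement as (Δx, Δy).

(-3.0, -0.4)

The purple torus started near (8.2, 7.7) and ended near (5.2, 7.3).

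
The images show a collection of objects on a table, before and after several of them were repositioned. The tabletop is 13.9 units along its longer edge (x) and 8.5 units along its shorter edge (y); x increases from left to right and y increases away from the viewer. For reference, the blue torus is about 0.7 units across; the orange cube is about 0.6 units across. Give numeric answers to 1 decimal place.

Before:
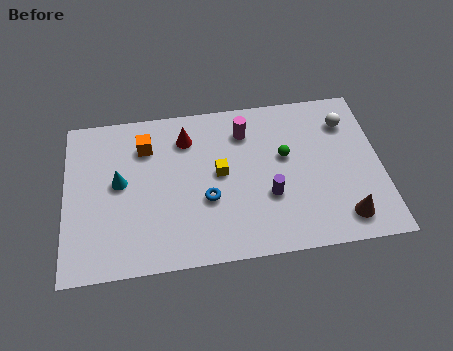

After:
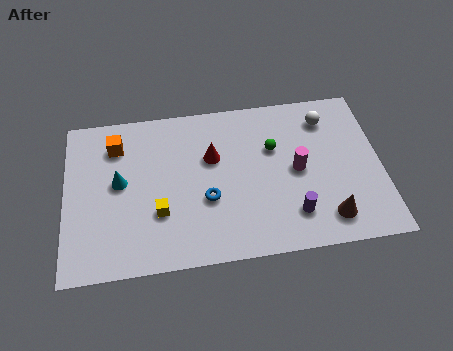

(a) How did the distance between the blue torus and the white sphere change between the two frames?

-0.6

The distance was about 7.1 in the first image and 6.5 in the second, so they moved 0.6 units closer together.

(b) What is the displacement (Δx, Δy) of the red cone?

(1.1, -1.2)

From the two frames, the red cone sits at roughly (5.4, 6.6) before and (6.5, 5.4) after.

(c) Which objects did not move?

the cyan cone and the blue torus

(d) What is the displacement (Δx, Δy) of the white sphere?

(-0.9, 0.3)

The white sphere started near (12.5, 6.5) and ended near (11.6, 6.8).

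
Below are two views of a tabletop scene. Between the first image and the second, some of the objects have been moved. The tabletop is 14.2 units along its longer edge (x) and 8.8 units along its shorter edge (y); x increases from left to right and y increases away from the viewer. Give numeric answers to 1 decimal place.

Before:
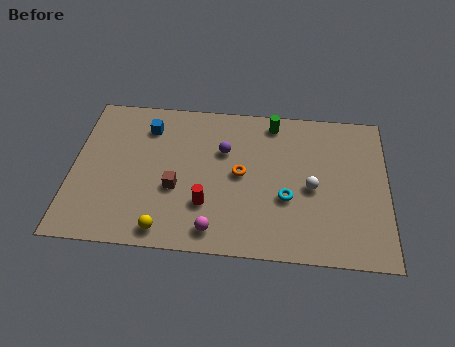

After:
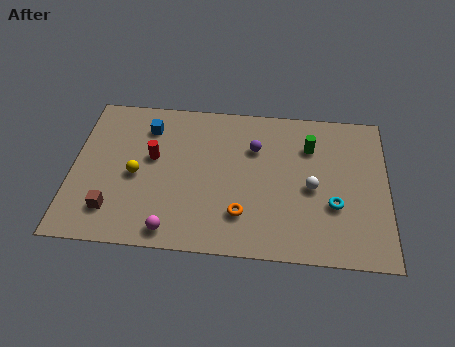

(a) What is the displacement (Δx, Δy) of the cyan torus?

(2.1, -0.2)

From the two frames, the cyan torus sits at roughly (9.7, 3.3) before and (11.8, 3.1) after.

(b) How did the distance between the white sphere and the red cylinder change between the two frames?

+2.4

Before: roughly 4.9 units apart; after: 7.3. That's 2.4 units further apart.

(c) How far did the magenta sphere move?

1.9

The magenta sphere was near (6.5, 1.2) before and (4.6, 1.0) after, so it travelled √(1.9² + 0.2²) ≈ 1.9 units.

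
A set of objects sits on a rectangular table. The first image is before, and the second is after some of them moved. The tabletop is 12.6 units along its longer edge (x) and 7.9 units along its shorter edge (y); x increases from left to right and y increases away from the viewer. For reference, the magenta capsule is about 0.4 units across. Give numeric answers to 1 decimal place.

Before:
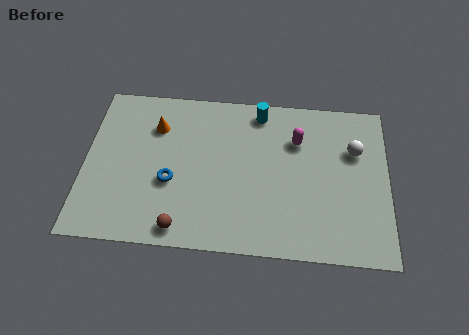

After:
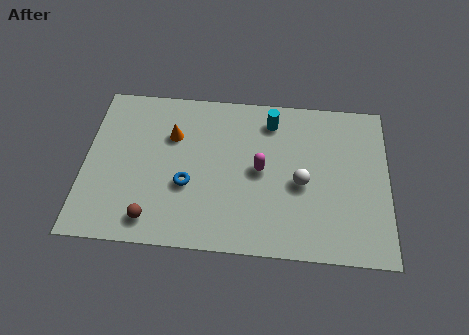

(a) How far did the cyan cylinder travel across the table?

0.6

From (7.2, 6.9) to (7.7, 6.5), the cyan cylinder covered √(0.5² + 0.4²) ≈ 0.6 units.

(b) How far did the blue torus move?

0.7

The blue torus was near (3.6, 3.1) before and (4.3, 3.0) after, so it travelled √(0.7² + 0.1²) ≈ 0.7 units.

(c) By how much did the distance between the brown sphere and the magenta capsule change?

-1.4

They were about 6.6 units apart before and 5.2 after — 1.4 units closer together.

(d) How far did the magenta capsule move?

2.2

From (8.8, 5.6) to (7.3, 4.0), the magenta capsule covered √(1.5² + 1.6²) ≈ 2.2 units.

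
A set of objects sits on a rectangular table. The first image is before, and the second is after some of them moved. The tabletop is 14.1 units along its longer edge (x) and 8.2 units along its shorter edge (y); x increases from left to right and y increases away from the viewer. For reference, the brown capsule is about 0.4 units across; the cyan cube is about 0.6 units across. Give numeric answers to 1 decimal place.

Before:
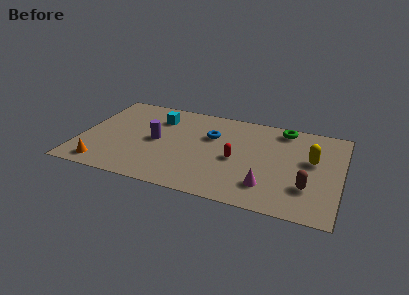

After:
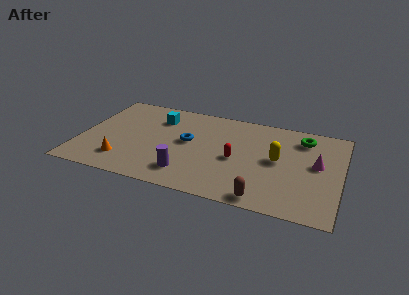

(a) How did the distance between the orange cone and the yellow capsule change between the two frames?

-3.0

The distance was about 11.6 in the first image and 8.6 in the second, so they moved 3.0 units closer together.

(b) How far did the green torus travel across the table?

1.3

From (10.8, 7.2) to (11.9, 6.6), the green torus covered √(1.1² + 0.6²) ≈ 1.3 units.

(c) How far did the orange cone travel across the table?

1.2

From (1.5, 1.1) to (2.5, 1.8), the orange cone covered √(1.0² + 0.7²) ≈ 1.2 units.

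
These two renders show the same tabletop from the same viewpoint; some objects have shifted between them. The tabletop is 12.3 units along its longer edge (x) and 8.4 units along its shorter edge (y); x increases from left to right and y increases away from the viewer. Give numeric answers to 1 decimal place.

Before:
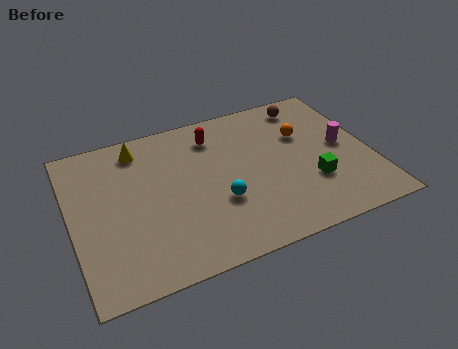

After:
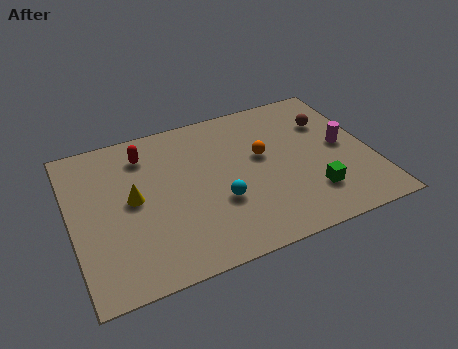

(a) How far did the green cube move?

0.6

The green cube was near (9.7, 2.7) before and (9.6, 2.1) after, so it travelled √(0.1² + 0.6²) ≈ 0.6 units.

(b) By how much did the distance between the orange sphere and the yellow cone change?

-1.5

The distance was about 6.9 in the first image and 5.4 in the second, so they moved 1.5 units closer together.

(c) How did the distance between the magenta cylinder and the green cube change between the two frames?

+0.5

The distance was about 2.2 in the first image and 2.7 in the second, so they moved 0.5 units further apart.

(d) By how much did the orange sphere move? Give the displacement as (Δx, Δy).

(-1.8, -0.6)

The orange sphere started near (9.7, 5.5) and ended near (7.9, 4.9).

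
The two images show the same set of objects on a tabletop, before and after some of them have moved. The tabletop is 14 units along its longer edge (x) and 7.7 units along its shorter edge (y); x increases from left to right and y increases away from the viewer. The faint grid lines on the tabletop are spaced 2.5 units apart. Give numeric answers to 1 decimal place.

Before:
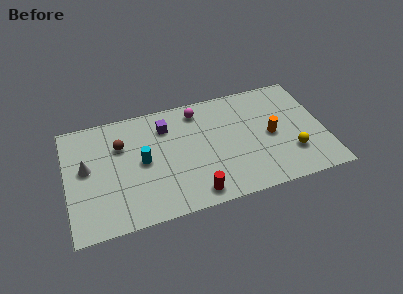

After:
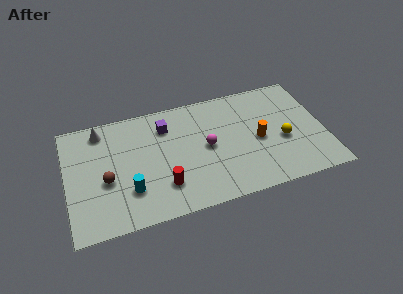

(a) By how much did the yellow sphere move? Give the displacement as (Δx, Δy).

(-0.4, 1.0)

The yellow sphere was at about (12.1, 2.2) and moved to about (11.7, 3.2).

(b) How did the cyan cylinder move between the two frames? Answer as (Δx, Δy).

(-0.8, -1.7)

From the two frames, the cyan cylinder sits at roughly (4.1, 3.9) before and (3.3, 2.2) after.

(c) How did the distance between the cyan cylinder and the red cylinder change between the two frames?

-2.1

They were about 3.9 units apart before and 1.8 after — 2.1 units closer together.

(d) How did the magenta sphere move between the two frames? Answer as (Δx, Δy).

(0.3, -2.6)

The magenta sphere was at about (7.3, 6.5) and moved to about (7.6, 3.9).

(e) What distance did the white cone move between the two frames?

2.5

From (1.1, 4.3) to (2.0, 6.6), the white cone covered √(0.9² + 2.3²) ≈ 2.5 units.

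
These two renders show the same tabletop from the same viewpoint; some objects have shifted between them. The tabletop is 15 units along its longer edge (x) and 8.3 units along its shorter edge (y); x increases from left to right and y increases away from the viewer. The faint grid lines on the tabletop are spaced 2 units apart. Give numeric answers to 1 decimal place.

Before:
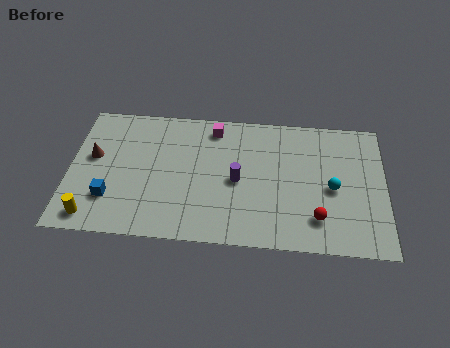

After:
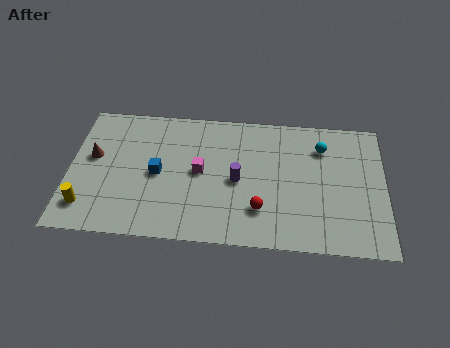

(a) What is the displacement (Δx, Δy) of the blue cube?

(2.2, 1.7)

The blue cube was at about (2.0, 2.3) and moved to about (4.2, 4.0).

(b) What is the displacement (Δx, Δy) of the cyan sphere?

(-0.5, 2.5)

The cyan sphere was at about (12.5, 3.8) and moved to about (12.0, 6.3).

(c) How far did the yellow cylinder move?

0.7

The yellow cylinder was near (1.2, 1.1) before and (0.9, 1.7) after, so it travelled √(0.3² + 0.6²) ≈ 0.7 units.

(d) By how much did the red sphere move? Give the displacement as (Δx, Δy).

(-2.7, 0.3)

The red sphere started near (11.8, 1.9) and ended near (9.1, 2.2).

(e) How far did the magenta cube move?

2.9

The magenta cube moved from about (6.8, 7.1) to (6.2, 4.3), a distance of √(0.6² + 2.8²) ≈ 2.9.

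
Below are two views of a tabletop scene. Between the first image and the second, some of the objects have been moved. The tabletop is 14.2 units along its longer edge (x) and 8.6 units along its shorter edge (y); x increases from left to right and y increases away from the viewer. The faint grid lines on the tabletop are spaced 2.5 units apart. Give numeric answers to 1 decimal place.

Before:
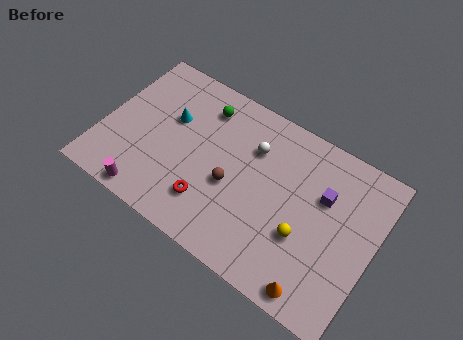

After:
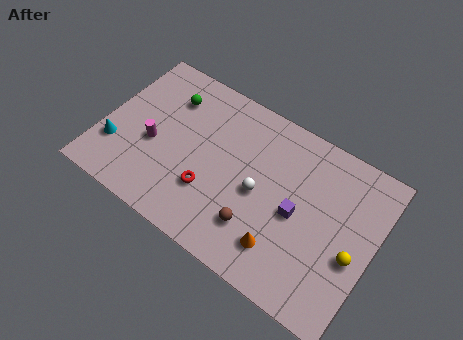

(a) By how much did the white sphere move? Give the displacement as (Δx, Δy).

(0.7, -2.1)

The white sphere started near (7.6, 6.1) and ended near (8.3, 4.0).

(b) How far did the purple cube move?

1.9

The purple cube was near (11.4, 5.6) before and (10.3, 4.0) after, so it travelled √(1.1² + 1.6²) ≈ 1.9 units.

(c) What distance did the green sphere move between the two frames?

1.8

The green sphere was near (4.8, 6.9) before and (3.0, 6.5) after, so it travelled √(1.8² + 0.4²) ≈ 1.8 units.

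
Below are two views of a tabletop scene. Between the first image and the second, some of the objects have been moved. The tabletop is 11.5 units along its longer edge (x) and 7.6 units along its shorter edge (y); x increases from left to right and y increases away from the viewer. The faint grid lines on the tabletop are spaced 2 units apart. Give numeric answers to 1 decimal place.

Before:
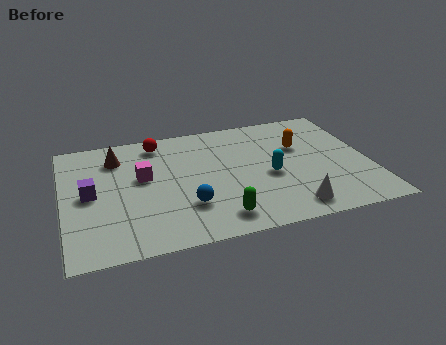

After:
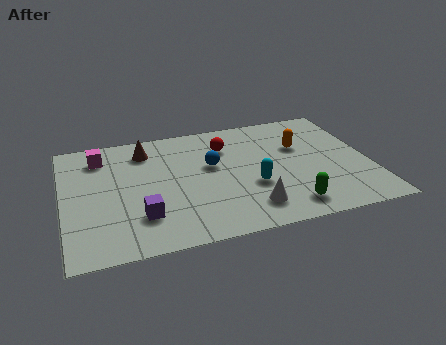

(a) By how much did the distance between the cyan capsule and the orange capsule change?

+0.8

They were about 2.1 units apart before and 2.9 after — 0.8 units further apart.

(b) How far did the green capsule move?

2.6

The green capsule was near (5.6, 1.2) before and (8.2, 1.2) after, so it travelled √(2.6² + 0.0²) ≈ 2.6 units.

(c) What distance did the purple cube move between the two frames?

2.5

From (1.0, 3.8) to (2.8, 2.0), the purple cube covered √(1.8² + 1.8²) ≈ 2.5 units.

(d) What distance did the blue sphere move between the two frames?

2.5

From (4.5, 2.2) to (5.6, 4.5), the blue sphere covered √(1.1² + 2.3²) ≈ 2.5 units.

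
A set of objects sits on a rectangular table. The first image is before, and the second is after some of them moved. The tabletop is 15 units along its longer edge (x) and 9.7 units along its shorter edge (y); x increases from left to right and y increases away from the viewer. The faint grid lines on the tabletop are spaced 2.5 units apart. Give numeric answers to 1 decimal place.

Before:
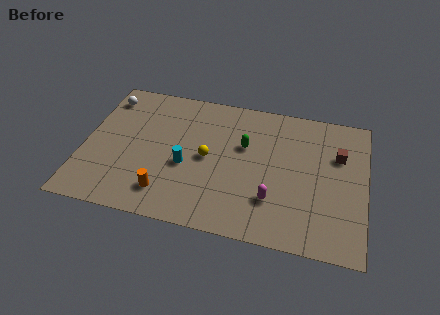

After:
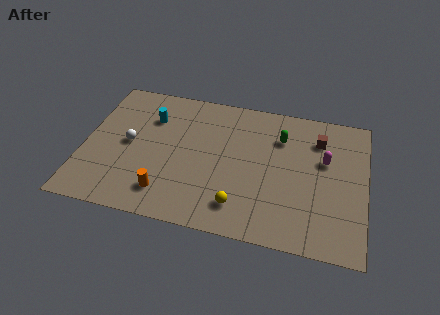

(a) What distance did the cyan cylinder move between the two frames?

3.7

The cyan cylinder moved from about (5.5, 4.0) to (3.4, 7.0), a distance of √(2.1² + 3.0²) ≈ 3.7.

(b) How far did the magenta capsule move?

4.2

The magenta capsule moved from about (10.2, 2.7) to (12.8, 6.0), a distance of √(2.6² + 3.3²) ≈ 4.2.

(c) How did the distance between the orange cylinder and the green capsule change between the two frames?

+2.1

They were about 5.7 units apart before and 7.8 after — 2.1 units further apart.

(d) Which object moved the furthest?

the magenta capsule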